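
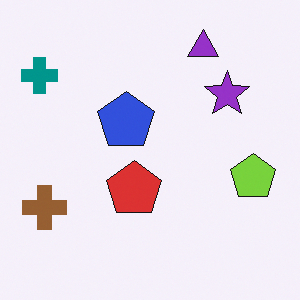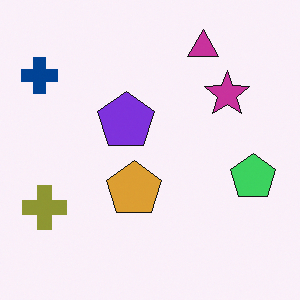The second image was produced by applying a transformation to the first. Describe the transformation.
Hue-shifted by a small amount.

Every shape's color has rotated by the same amount around the hue wheel — a uniform hue shift.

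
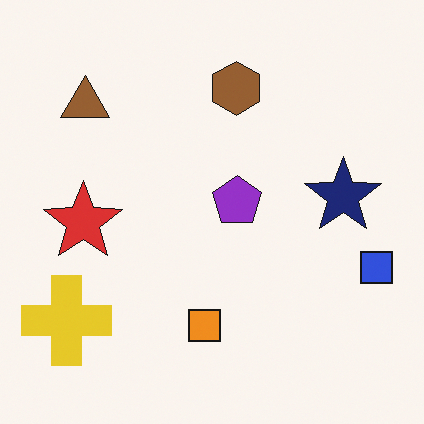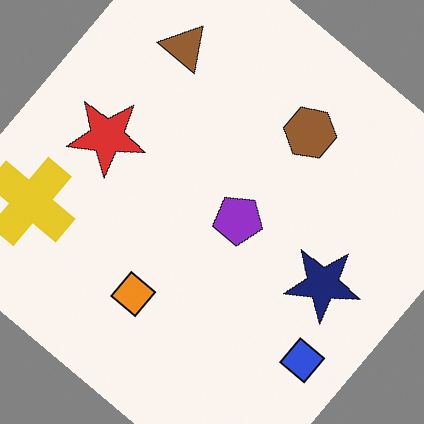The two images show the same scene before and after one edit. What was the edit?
It was rotated clockwise by a large amount — several tens of degrees.

Every shape is tilted by the same angle and the image corners show triangular fill wedges — a whole-image rotation by a non-right angle.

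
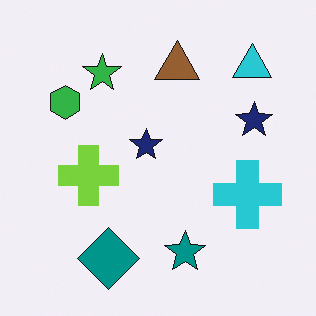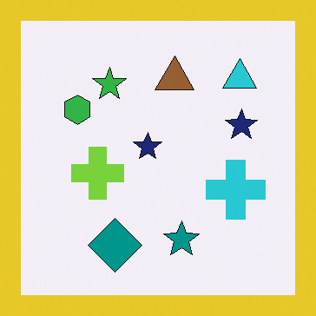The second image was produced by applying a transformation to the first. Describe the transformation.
The second image is the first framed with a yellow border.

A solid yellow frame runs around the edge of the second image, with the content slightly shrunk inside it.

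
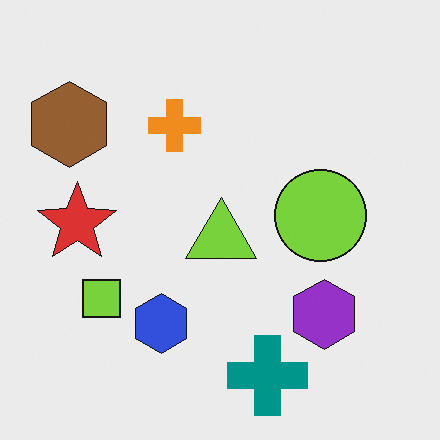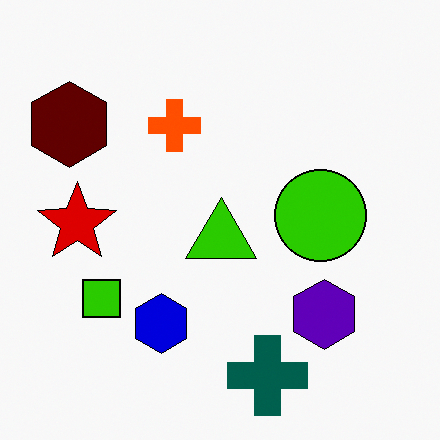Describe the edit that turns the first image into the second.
It was boosted in contrast.

Tones are pushed away from mid-grey across the whole image — a global contrast change.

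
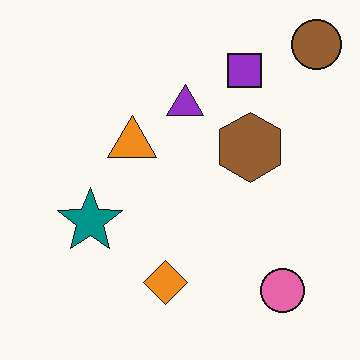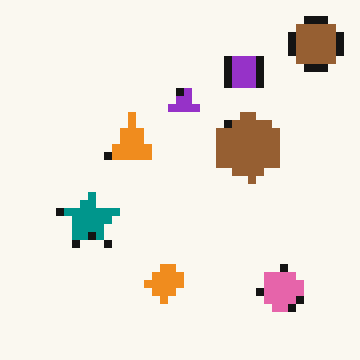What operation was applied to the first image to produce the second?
The transformation is: moderately pixelated.

Shapes are reduced to large square blocks; fine edges and outlines are lost — a downscale-then-upscale (mosaic) effect.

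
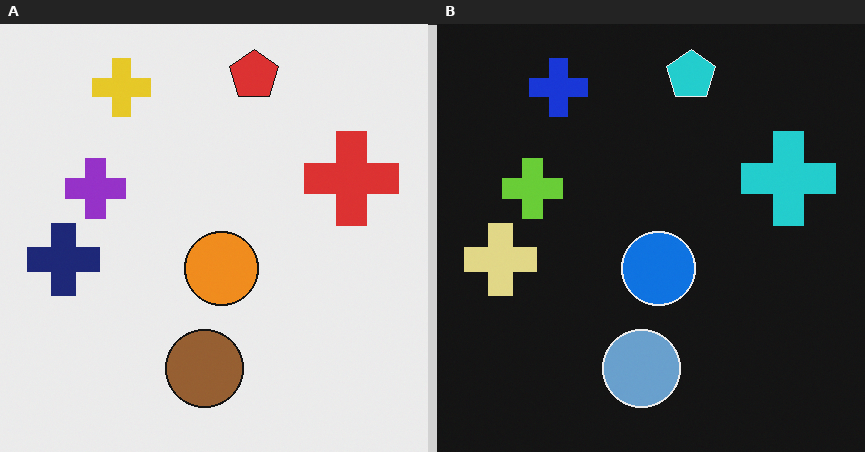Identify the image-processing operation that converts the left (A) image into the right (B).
The right (B) image is the left (A) color-inverted (negative).

The light background has become dark and every shape's color is its complement — a photographic negative.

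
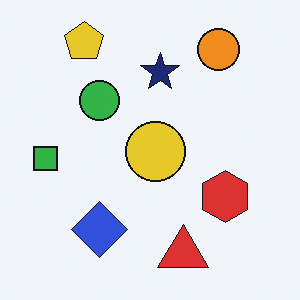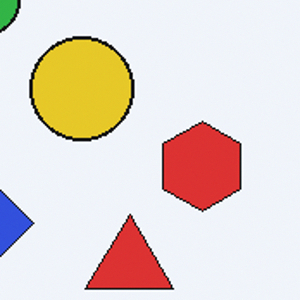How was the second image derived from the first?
The image was cropped tightly and scaled back up.

The visible shapes are larger and the field of view is narrower; shapes near the original edges may be partly or wholly outside the frame — a crop-and-rescale.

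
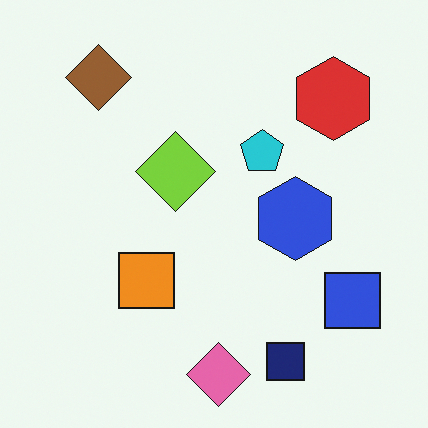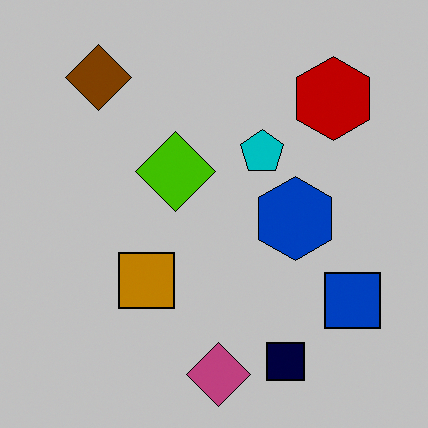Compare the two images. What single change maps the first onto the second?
The image was aggressively posterized.

Each flat color has snapped to a coarser quantized level — most visibly, the near-white background has dropped to a flat grey.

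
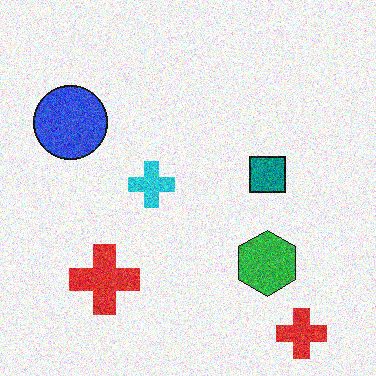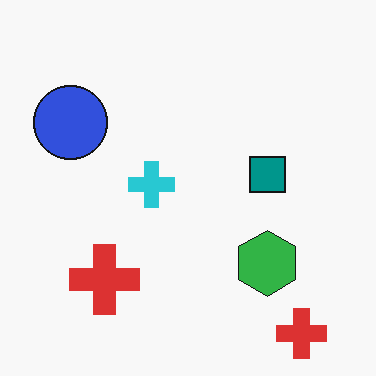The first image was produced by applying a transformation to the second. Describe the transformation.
The transformation is: degraded with heavy additive noise.

Random speckle covers the whole image, including the flat background.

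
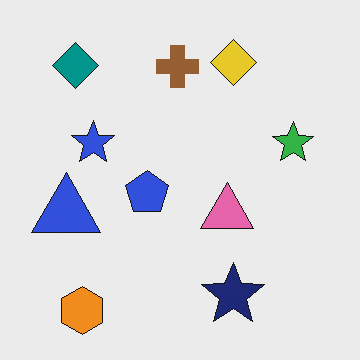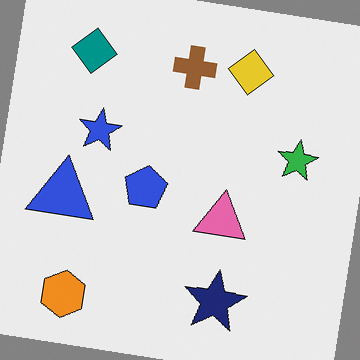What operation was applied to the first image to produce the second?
This is the original image rotated clockwise by a small amount.

Every shape is tilted by the same angle and the image corners show triangular fill wedges — a whole-image rotation by a non-right angle.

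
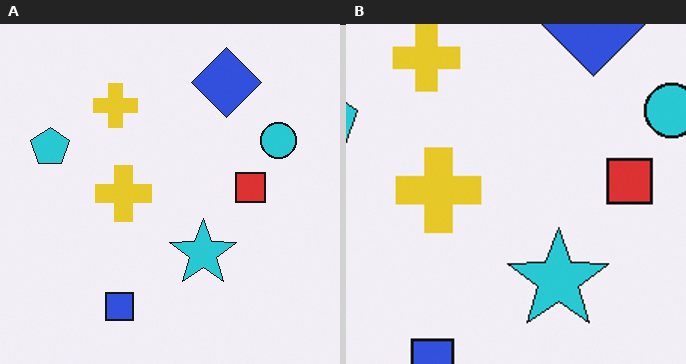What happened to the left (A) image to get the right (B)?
The transformation is: cropped slightly and scaled back up.

The visible shapes are larger and the field of view is narrower; shapes near the original edges may be partly or wholly outside the frame — a crop-and-rescale.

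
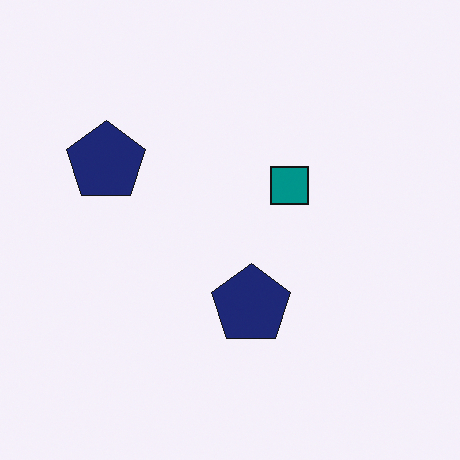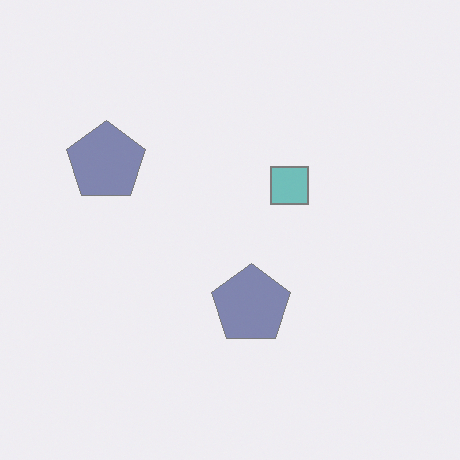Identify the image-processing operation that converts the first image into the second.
The transformation is: given much lower contrast.

Tones are pushed toward mid-grey across the whole image — a global contrast change.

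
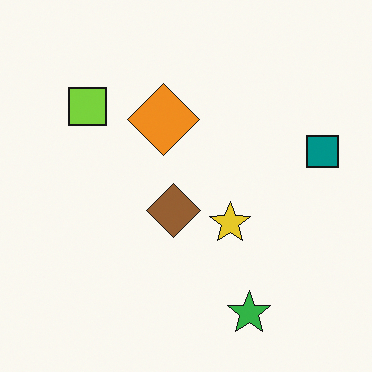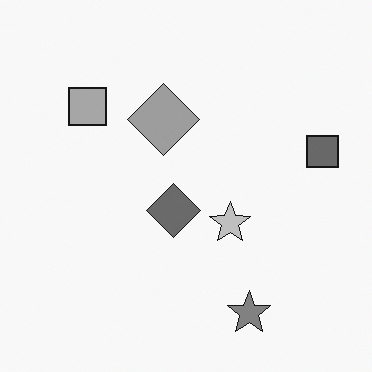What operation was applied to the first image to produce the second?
Converted to grayscale.

All color is removed — every shape is now a shade of grey.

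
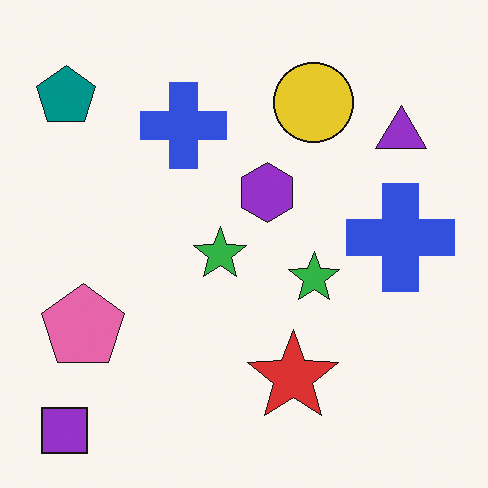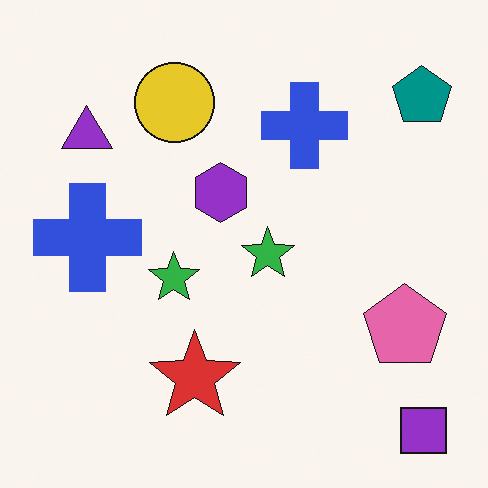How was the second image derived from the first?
The transformation is: flipped horizontally (left ↔ right).

The purple square is in the bottom-left of the first image and the bottom-right of the second — shapes on opposite sides of the vertical midline have swapped in a mirror flip.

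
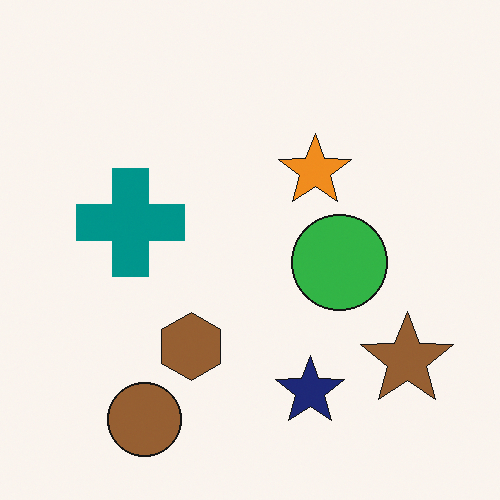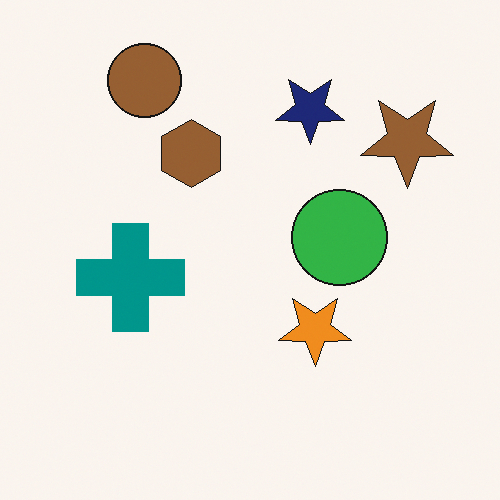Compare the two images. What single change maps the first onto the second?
The transformation is: flipped vertically (top ↔ bottom).

The brown circle is in the bottom-left of the first image and the top-left of the second — shapes on opposite sides of the horizontal midline have swapped in a mirror flip.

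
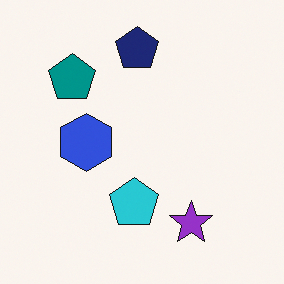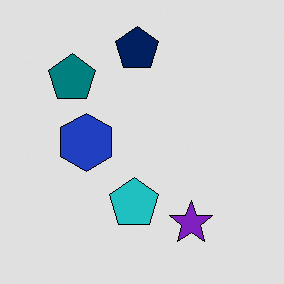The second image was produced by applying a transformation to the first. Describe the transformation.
The image was posterized to a reduced palette.

Each flat color has snapped to a coarser quantized level — most visibly, the near-white background has dropped to a flat grey.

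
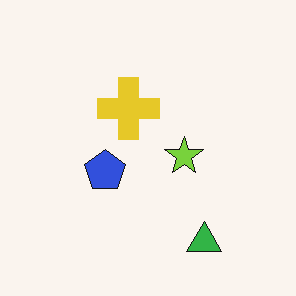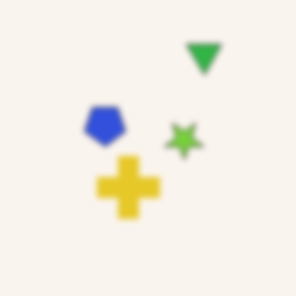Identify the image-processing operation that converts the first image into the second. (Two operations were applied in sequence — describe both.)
Moderately blurred, then flipped vertically (top ↔ bottom).

Shape edges and outlines are uniformly softened across the whole image. The green triangle is in the bottom-right of the first image and the top-right of the second — shapes on opposite sides of the horizontal midline have swapped in a mirror flip.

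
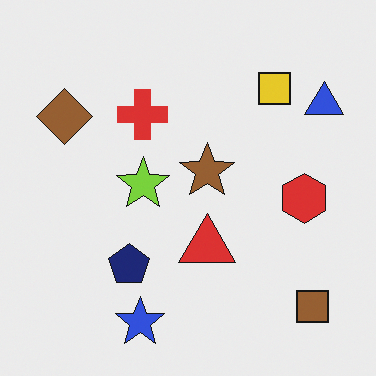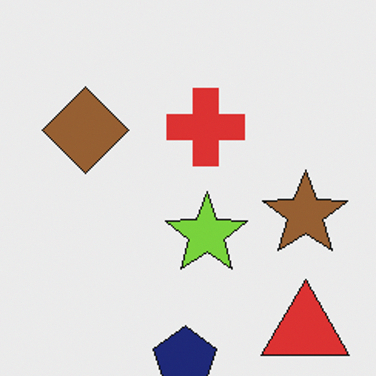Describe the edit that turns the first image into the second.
The image was cropped slightly and scaled back up.

The visible shapes are larger and the field of view is narrower; shapes near the original edges may be partly or wholly outside the frame — a crop-and-rescale.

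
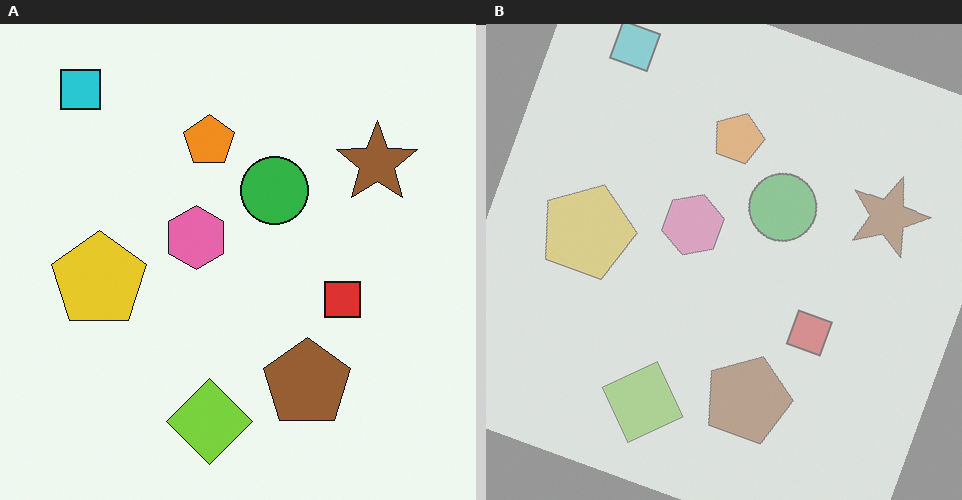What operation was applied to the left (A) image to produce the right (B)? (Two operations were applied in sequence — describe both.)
It was rotated clockwise by a clearly visible amount, then washed out (contrast reduced).

Every shape is tilted by the same angle and the image corners show triangular fill wedges — a whole-image rotation by a non-right angle. Tones are pushed toward mid-grey across the whole image — a global contrast change.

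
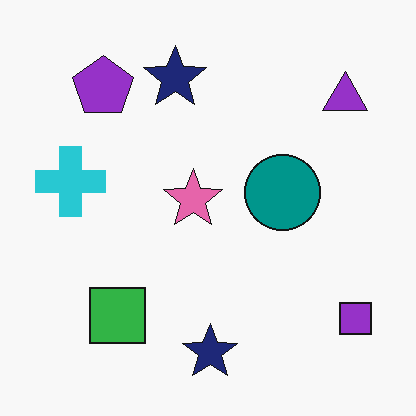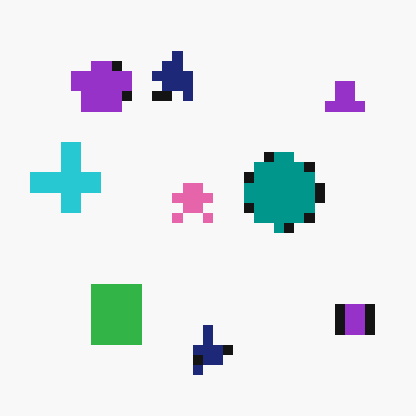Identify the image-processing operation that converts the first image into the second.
It was coarsely pixelated.

Shapes are reduced to large square blocks; fine edges and outlines are lost — a downscale-then-upscale (mosaic) effect.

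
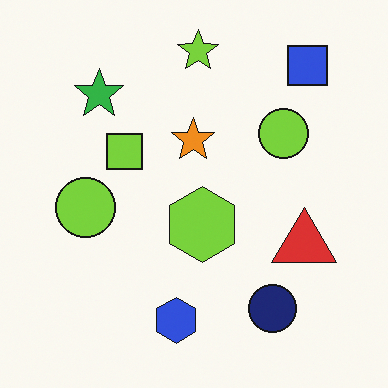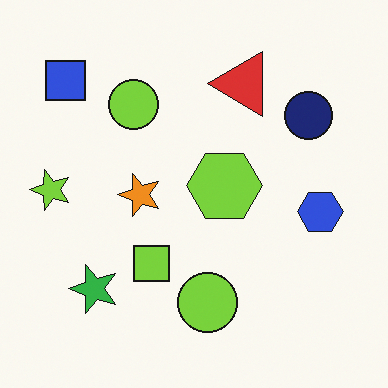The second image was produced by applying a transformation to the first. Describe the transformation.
Rotated 90° counter-clockwise.

The blue square sits in the top-right of the first image and the top-left of the second — consistent with a whole-image 90° counter-clockwise rotation.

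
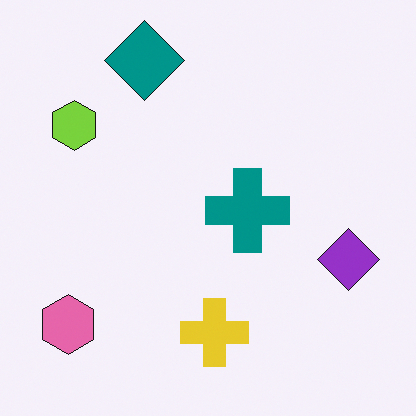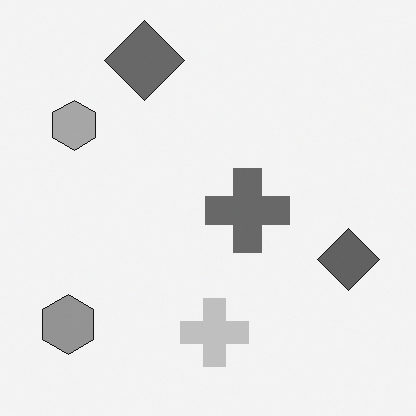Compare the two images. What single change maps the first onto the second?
The image was converted to grayscale.

All color is removed — every shape is now a shade of grey.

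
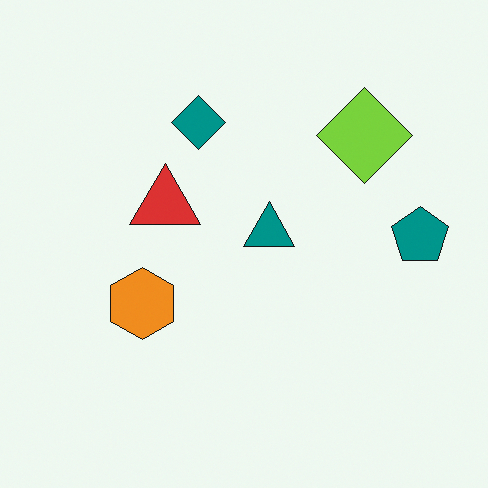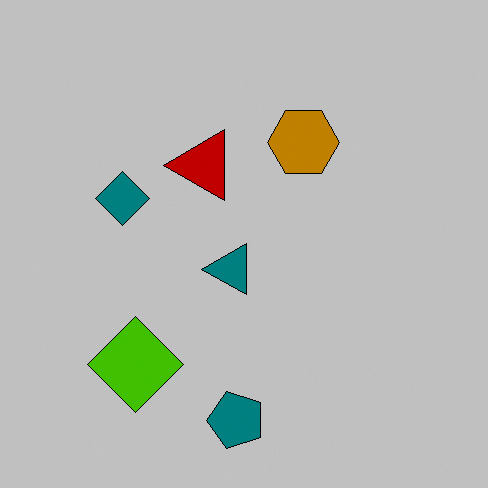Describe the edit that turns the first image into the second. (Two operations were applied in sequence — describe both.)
The image was heavily posterized to just a handful of flat colors, then transposed (reflected across the top-left ↔ bottom-right diagonal).

Each flat color has snapped to a coarser quantized level — most visibly, the near-white background has dropped to a flat grey. Shapes have swapped their row and column positions — what was in the top-right is now in the bottom-left — a diagonal reflection.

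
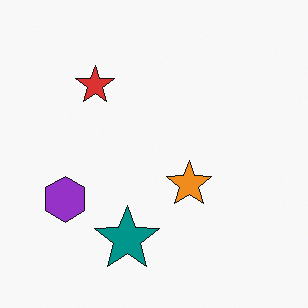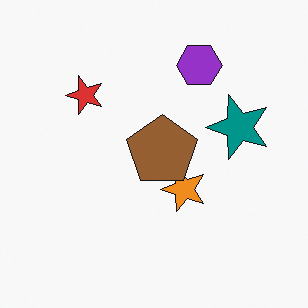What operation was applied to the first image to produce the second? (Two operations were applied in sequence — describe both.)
The image was transposed (reflected across the top-left ↔ bottom-right diagonal), then overlaid with an additional brown pentagon.

Shapes have swapped their row and column positions — what was in the top-right is now in the bottom-left — a diagonal reflection. A brown pentagon appears in the second image that is absent from the first.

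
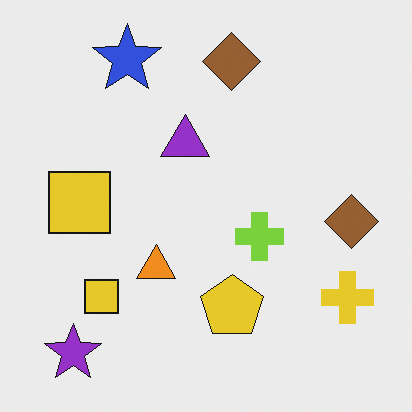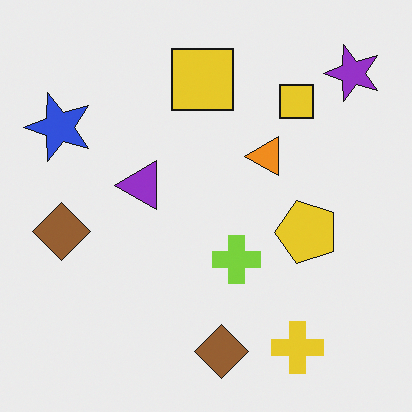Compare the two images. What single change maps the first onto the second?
The second image is the first transposed (reflected across the top-left ↔ bottom-right diagonal).

Shapes have swapped their row and column positions — what was in the top-right is now in the bottom-left — a diagonal reflection.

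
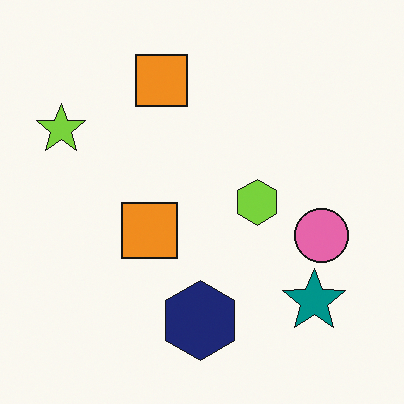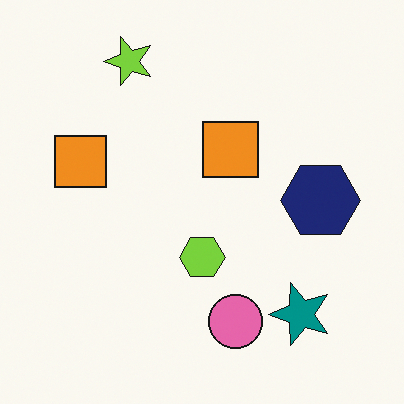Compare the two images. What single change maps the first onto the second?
The second image is the first transposed (reflected across the top-left ↔ bottom-right diagonal).

Shapes have swapped their row and column positions — what was in the top-right is now in the bottom-left — a diagonal reflection.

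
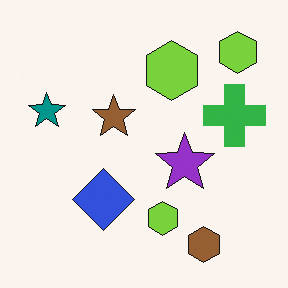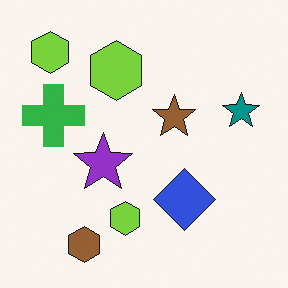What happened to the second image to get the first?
Flipped horizontally (left ↔ right).

The teal star is in the right of the second image and the left of the first — shapes on opposite sides of the vertical midline have swapped in a mirror flip.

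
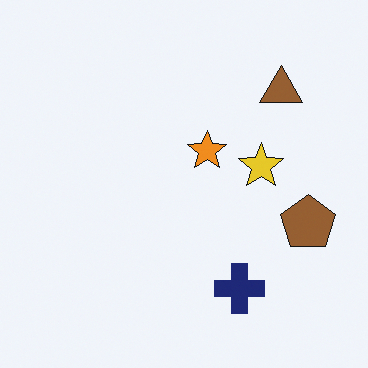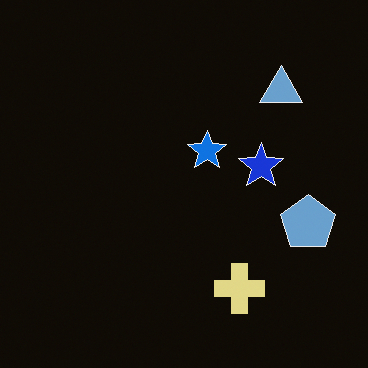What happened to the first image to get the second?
The image was color-inverted (negative).

The light background has become dark and every shape's color is its complement — a photographic negative.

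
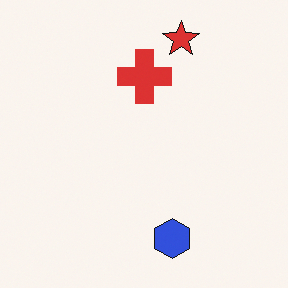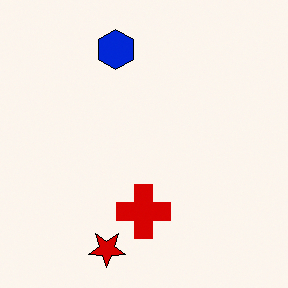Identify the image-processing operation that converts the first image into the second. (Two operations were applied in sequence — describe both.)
It was given slightly increased contrast, then rotated 180°.

Tones are pushed away from mid-grey across the whole image — a global contrast change. The red star sits in the top of the first image and the bottom of the second — consistent with a whole-image 180° rotation.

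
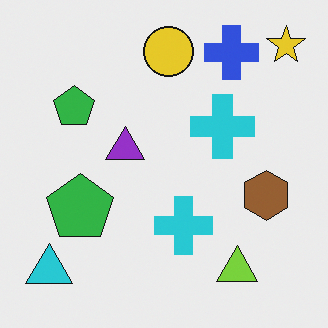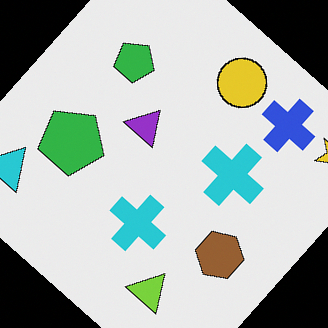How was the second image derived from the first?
The transformation is: rotated clockwise by a large amount — several tens of degrees.

Every shape is tilted by the same angle and the image corners show triangular fill wedges — a whole-image rotation by a non-right angle.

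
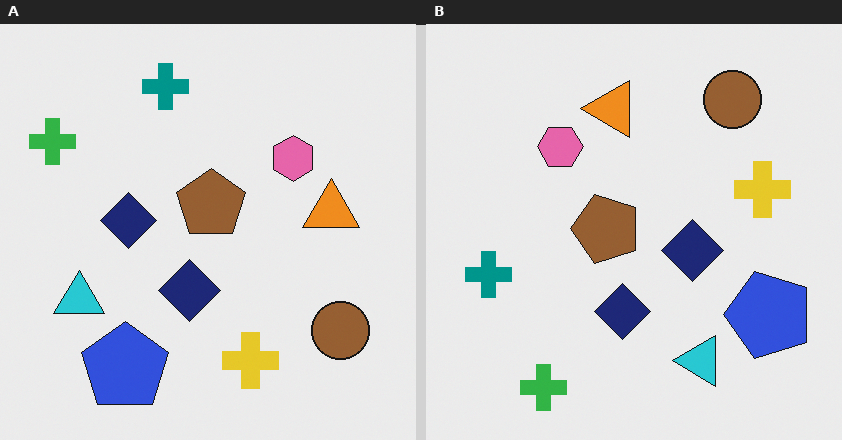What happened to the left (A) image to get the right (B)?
The transformation is: rotated 90° counter-clockwise.

The green cross sits in the top-left of the left (A) image and the bottom-left of the right (B) — consistent with a whole-image 90° counter-clockwise rotation.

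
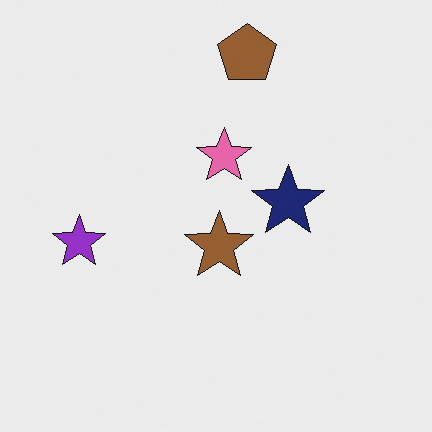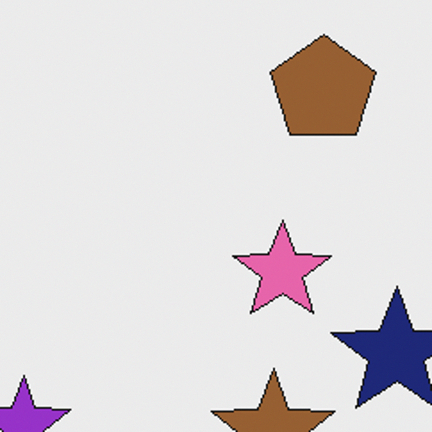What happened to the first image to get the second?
This is the original image cropped to a noticeably smaller region and rescaled.

The visible shapes are larger and the field of view is narrower; shapes near the original edges may be partly or wholly outside the frame — a crop-and-rescale.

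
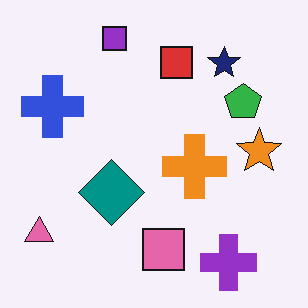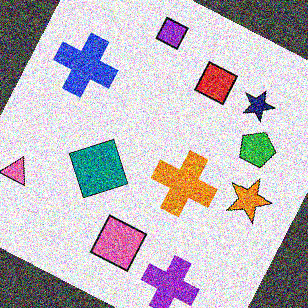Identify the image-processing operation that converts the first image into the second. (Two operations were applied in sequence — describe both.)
It was rotated clockwise by a moderate amount, then degraded with a thick layer of grain.

Every shape is tilted by the same angle and the image corners show triangular fill wedges — a whole-image rotation by a non-right angle. Random speckle covers the whole image, including the flat background.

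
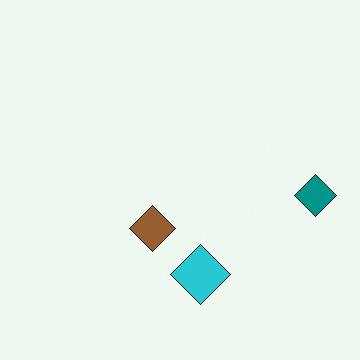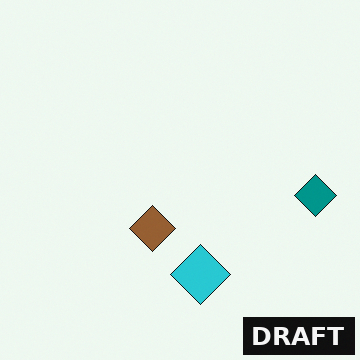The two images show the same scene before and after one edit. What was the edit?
The image was watermarked with the text "DRAFT" in the lower-right corner.

A dark label reading "DRAFT" appears in the lower-right corner.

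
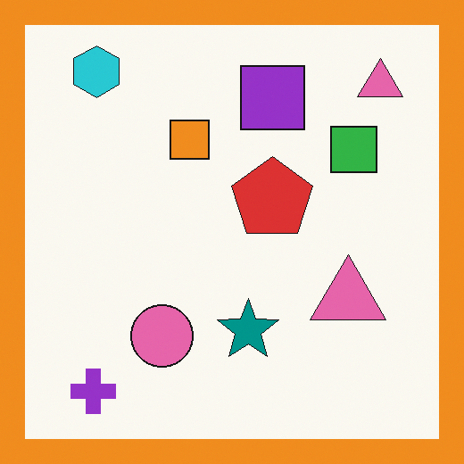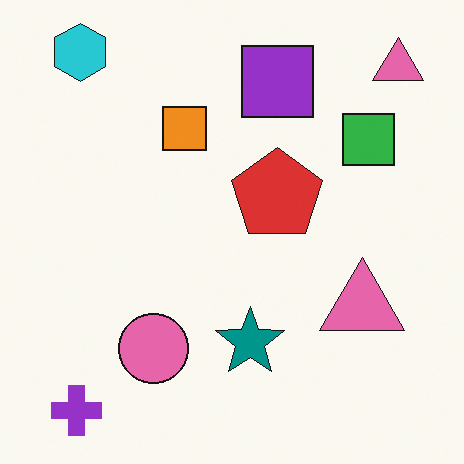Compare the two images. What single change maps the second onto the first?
This is the original image framed with a orange border.

A solid orange frame runs around the edge of the first image, with the content slightly shrunk inside it.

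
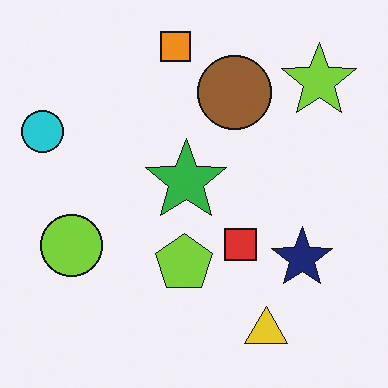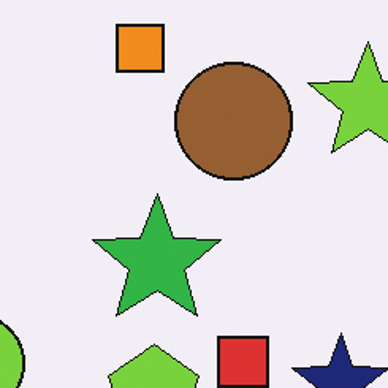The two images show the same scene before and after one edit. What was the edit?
Cropped to a modestly smaller region and rescaled.

The visible shapes are larger and the field of view is narrower; shapes near the original edges may be partly or wholly outside the frame — a crop-and-rescale.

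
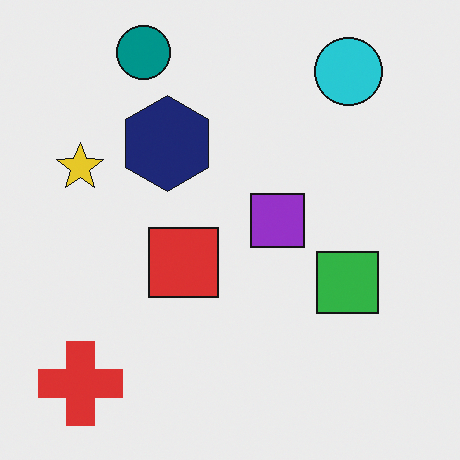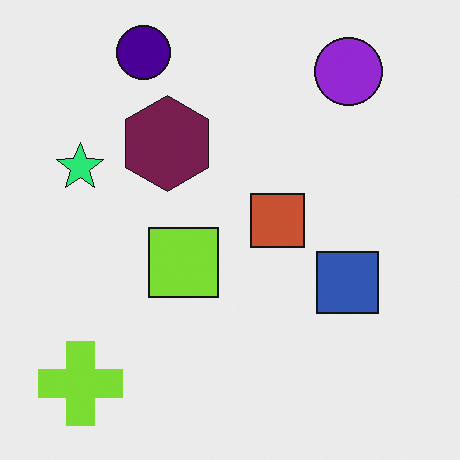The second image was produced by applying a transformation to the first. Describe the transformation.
This is the original image hue-shifted noticeably.

Every shape's color has rotated by the same amount around the hue wheel — a uniform hue shift.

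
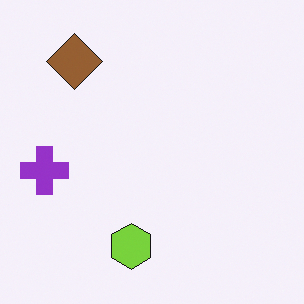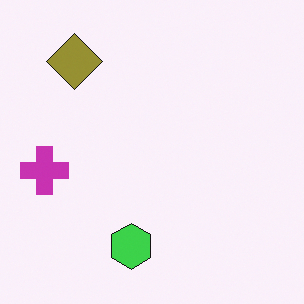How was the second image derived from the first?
The transformation is: hue-shifted by a small amount.

Every shape's color has rotated by the same amount around the hue wheel — a uniform hue shift.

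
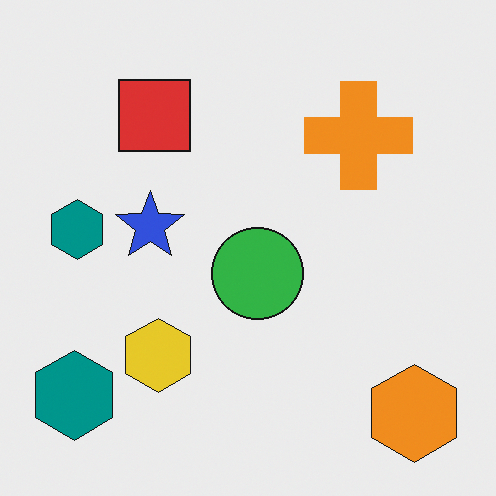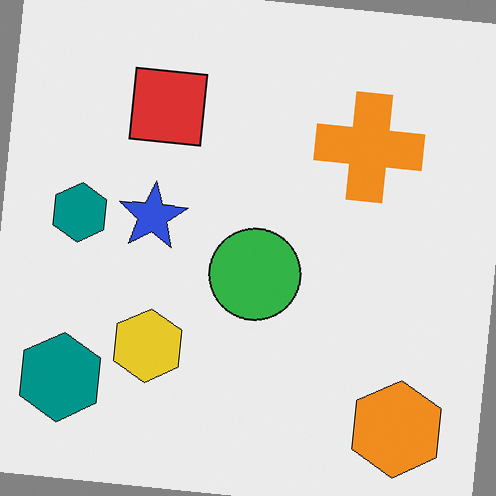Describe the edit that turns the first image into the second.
The second image is the first rotated clockwise by a few degrees.

Every shape is tilted by the same angle and the image corners show triangular fill wedges — a whole-image rotation by a non-right angle.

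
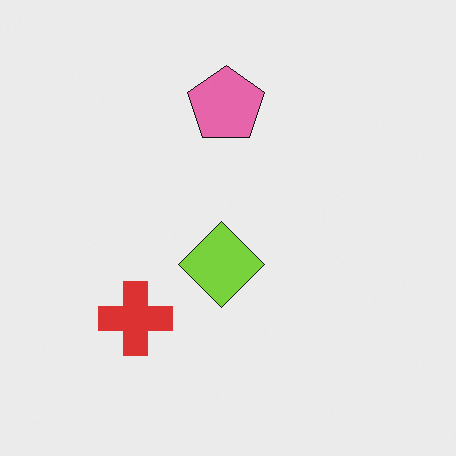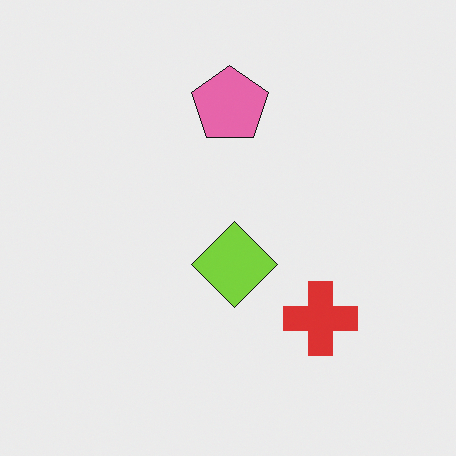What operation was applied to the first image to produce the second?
The second image is the first flipped horizontally (left ↔ right).

The red cross is in the bottom-left of the first image and the bottom-right of the second — shapes on opposite sides of the vertical midline have swapped in a mirror flip.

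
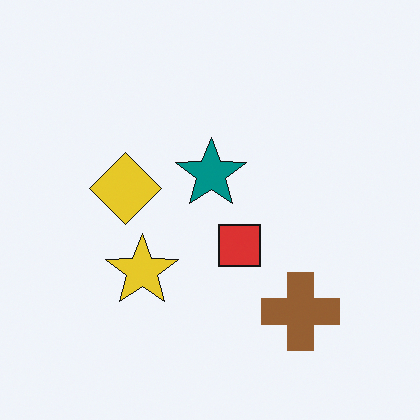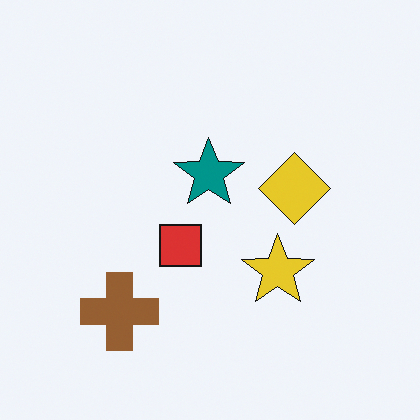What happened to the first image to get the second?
Flipped horizontally (left ↔ right).

The brown cross is in the bottom-right of the first image and the bottom-left of the second — shapes on opposite sides of the vertical midline have swapped in a mirror flip.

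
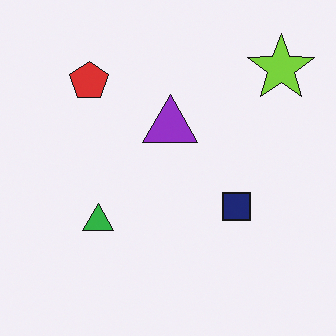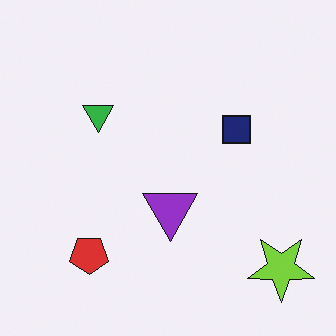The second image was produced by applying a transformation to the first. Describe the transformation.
The second image is the first flipped vertically (top ↔ bottom).

The lime star is in the top-right of the first image and the bottom-right of the second — shapes on opposite sides of the horizontal midline have swapped in a mirror flip.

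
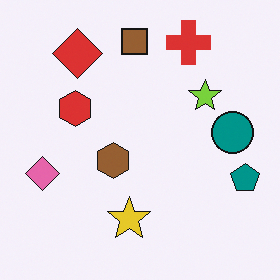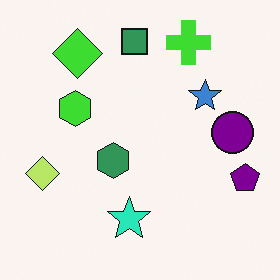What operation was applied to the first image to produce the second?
The second image is the first hue-shifted noticeably.

Every shape's color has rotated by the same amount around the hue wheel — a uniform hue shift.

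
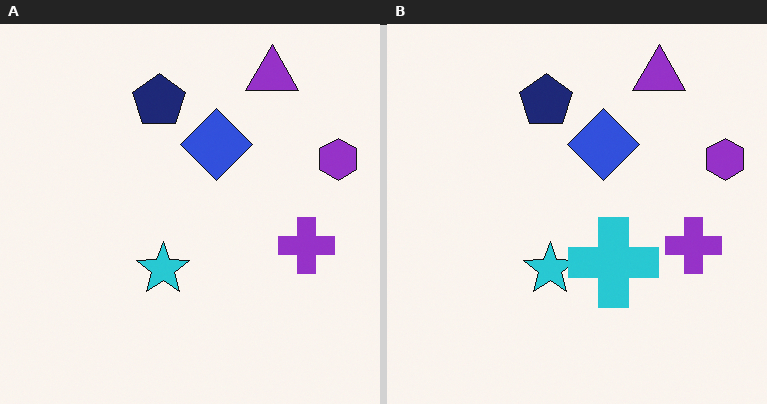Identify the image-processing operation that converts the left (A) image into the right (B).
It was overlaid with an additional cyan cross.

A cyan cross appears in the right (B) image that is absent from the left (A).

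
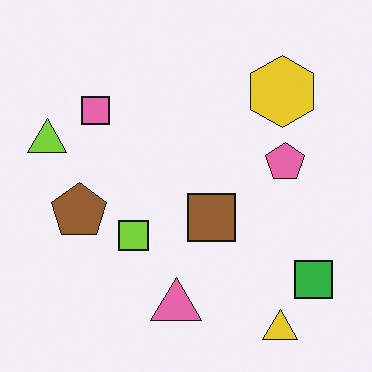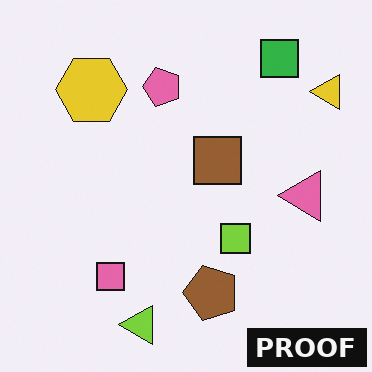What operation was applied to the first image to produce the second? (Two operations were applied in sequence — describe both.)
Rotated 90° counter-clockwise, then watermarked with the text "PROOF" in the lower-right corner.

The yellow triangle sits in the bottom-right of the first image and the top-right of the second — consistent with a whole-image 90° counter-clockwise rotation. A dark label reading "PROOF" appears in the lower-right corner.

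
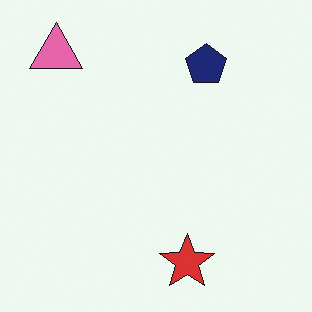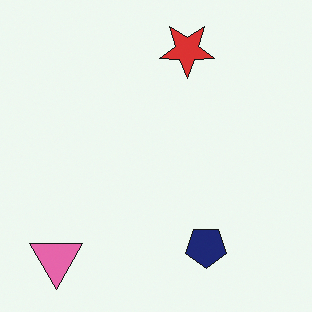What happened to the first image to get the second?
Flipped vertically (top ↔ bottom).

The red star is in the bottom of the first image and the top of the second — shapes on opposite sides of the horizontal midline have swapped in a mirror flip.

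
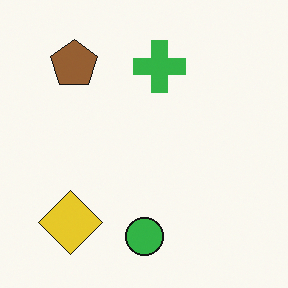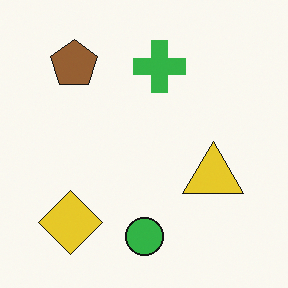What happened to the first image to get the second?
This is the original image overlaid with an additional yellow triangle.

A yellow triangle appears in the second image that is absent from the first.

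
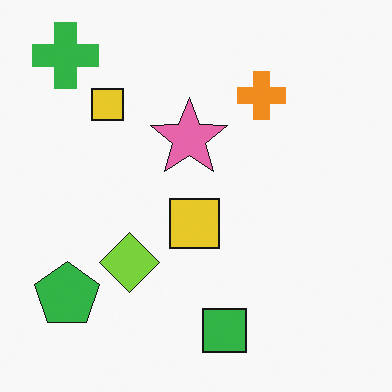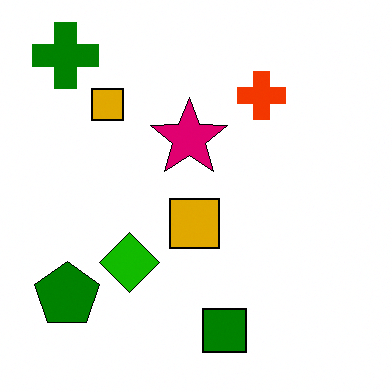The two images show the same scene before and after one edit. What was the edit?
The transformation is: boosted in contrast.

Tones are pushed away from mid-grey across the whole image — a global contrast change.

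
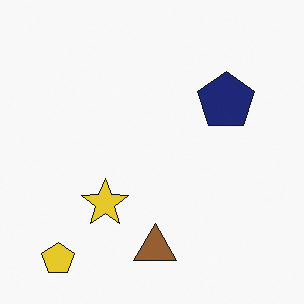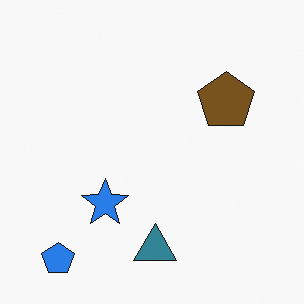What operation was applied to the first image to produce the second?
The transformation is: hue-shifted by a large amount.

Every shape's color has rotated by the same amount around the hue wheel — a uniform hue shift.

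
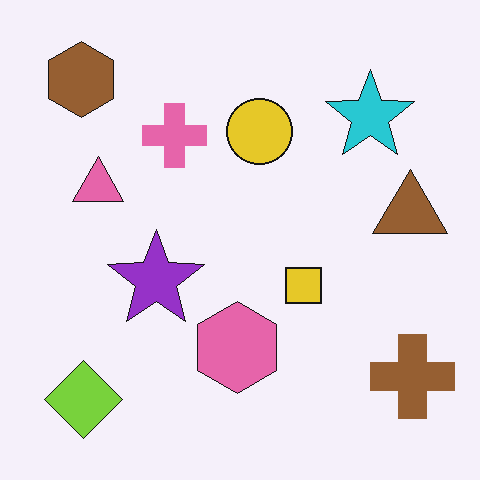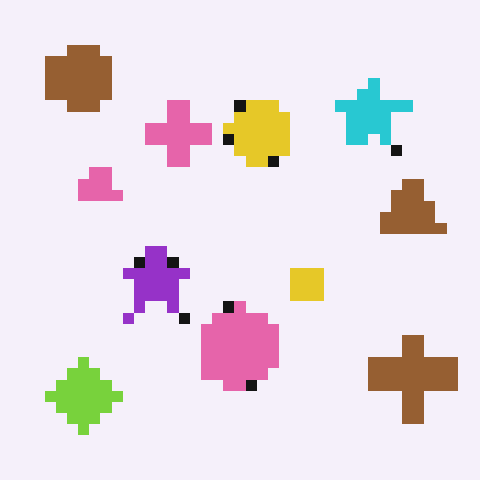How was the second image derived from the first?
The transformation is: coarsely pixelated.

Shapes are reduced to large square blocks; fine edges and outlines are lost — a downscale-then-upscale (mosaic) effect.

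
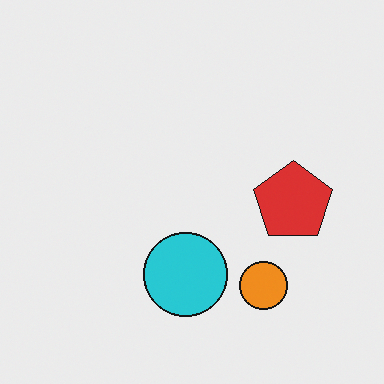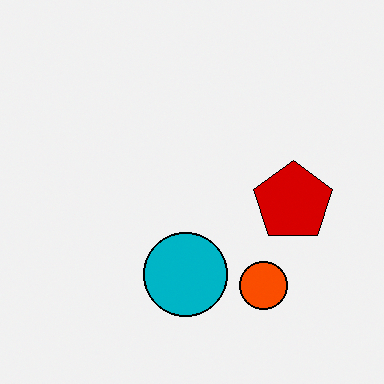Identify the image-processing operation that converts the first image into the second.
This is the original image given much higher contrast.

Tones are pushed away from mid-grey across the whole image — a global contrast change.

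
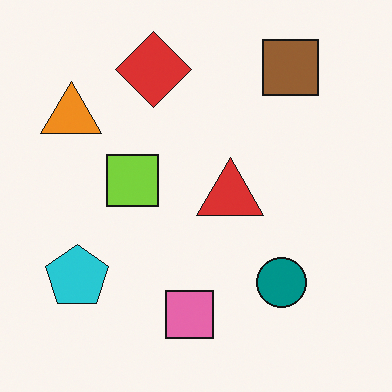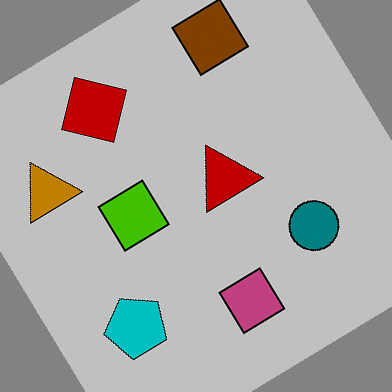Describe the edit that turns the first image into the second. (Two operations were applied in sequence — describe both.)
This is the original image heavily posterized to just a handful of flat colors, then rotated counter-clockwise by a large amount — several tens of degrees.

Each flat color has snapped to a coarser quantized level — most visibly, the near-white background has dropped to a flat grey. Every shape is tilted by the same angle and the image corners show triangular fill wedges — a whole-image rotation by a non-right angle.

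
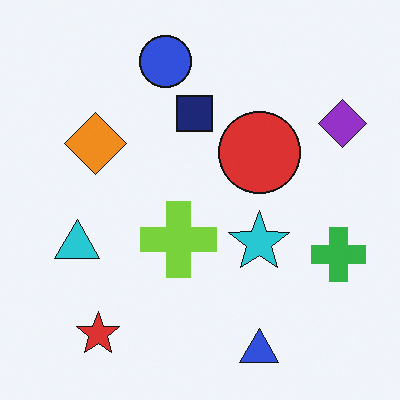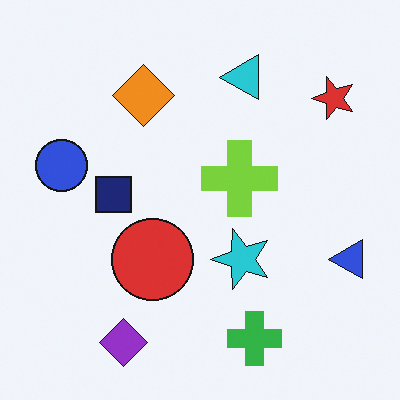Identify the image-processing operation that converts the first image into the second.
The image was transposed (reflected across the top-left ↔ bottom-right diagonal).

Shapes have swapped their row and column positions — what was in the top-right is now in the bottom-left — a diagonal reflection.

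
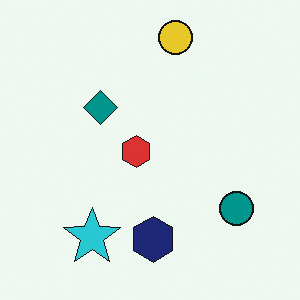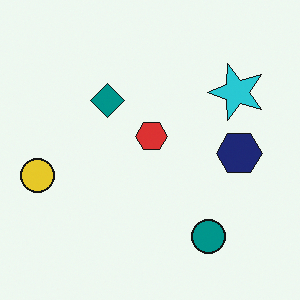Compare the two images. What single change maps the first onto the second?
This is the original image transposed (reflected across the top-left ↔ bottom-right diagonal).

Shapes have swapped their row and column positions — what was in the top-right is now in the bottom-left — a diagonal reflection.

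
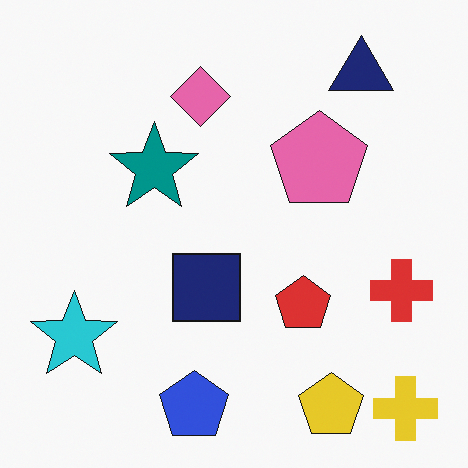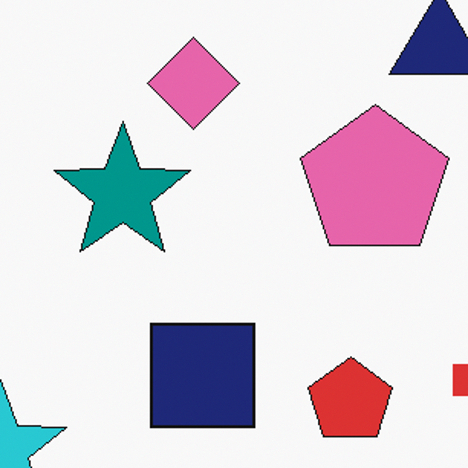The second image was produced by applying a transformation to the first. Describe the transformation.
The image was cropped slightly and scaled back up.

The visible shapes are larger and the field of view is narrower; shapes near the original edges may be partly or wholly outside the frame — a crop-and-rescale.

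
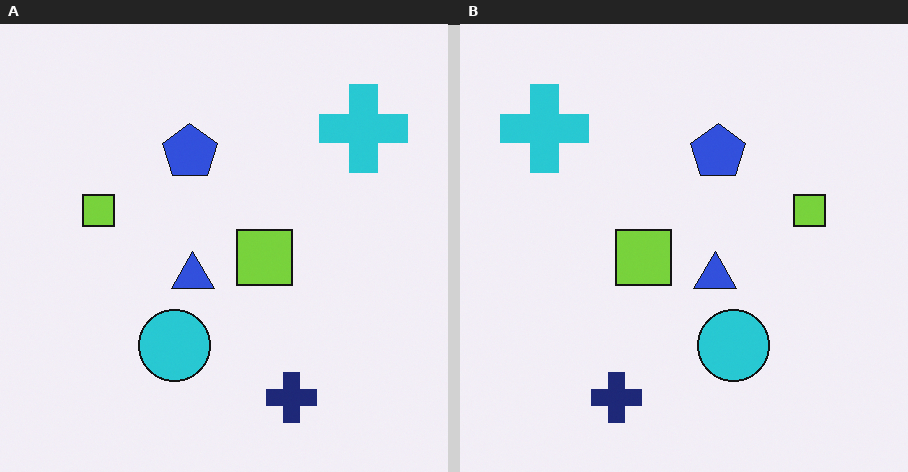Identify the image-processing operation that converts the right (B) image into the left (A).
The left (A) image is the right (B) flipped horizontally (left ↔ right).

The cyan cross is in the top-left of the right (B) image and the top-right of the left (A) — shapes on opposite sides of the vertical midline have swapped in a mirror flip.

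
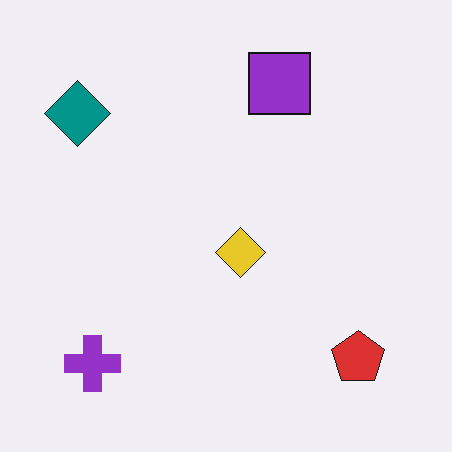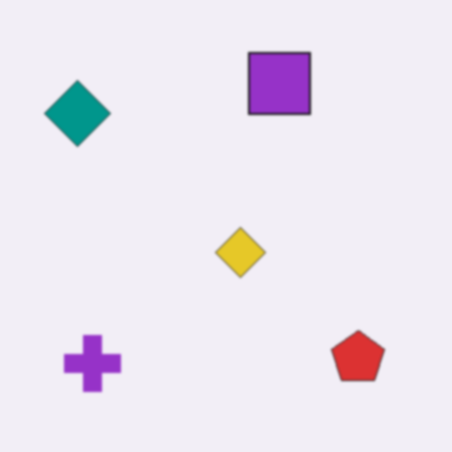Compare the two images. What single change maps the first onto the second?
Lightly blurred.

Shape edges and outlines are uniformly softened across the whole image.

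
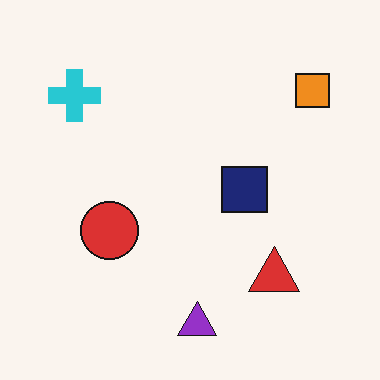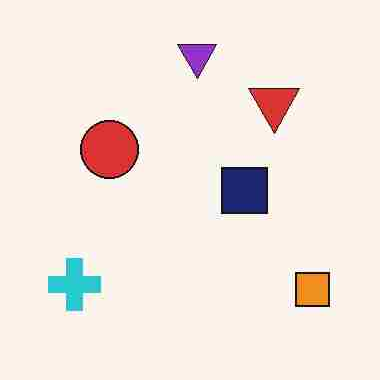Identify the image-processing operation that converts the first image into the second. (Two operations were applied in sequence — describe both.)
It was degraded with heavy JPEG compression, then flipped vertically (top ↔ bottom).

Blocky 8×8 compression artifacts appear around shape edges and the flat background shows ringing — characteristic JPEG degradation. The purple triangle is in the bottom of the first image and the top of the second — shapes on opposite sides of the horizontal midline have swapped in a mirror flip.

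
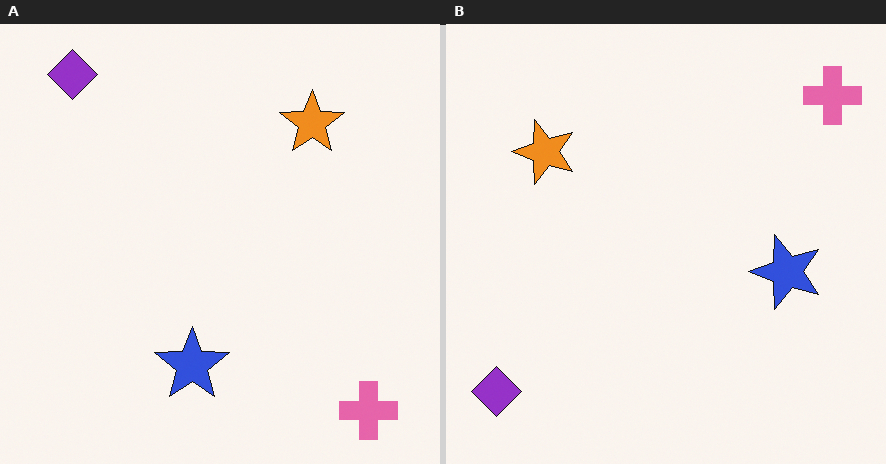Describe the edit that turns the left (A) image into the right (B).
The right (B) image is the left (A) rotated 90° counter-clockwise.

The purple diamond sits in the top-left of the left (A) image and the bottom-left of the right (B) — consistent with a whole-image 90° counter-clockwise rotation.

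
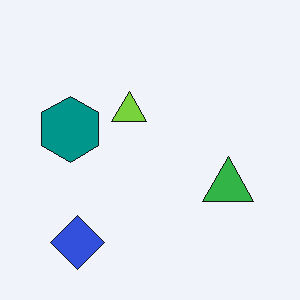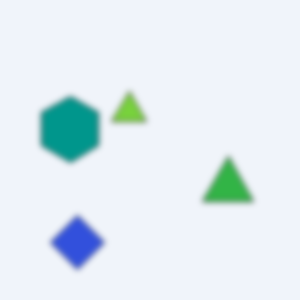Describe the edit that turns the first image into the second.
This is the original image moderately blurred.

Shape edges and outlines are uniformly softened across the whole image.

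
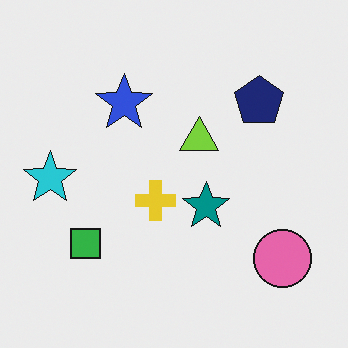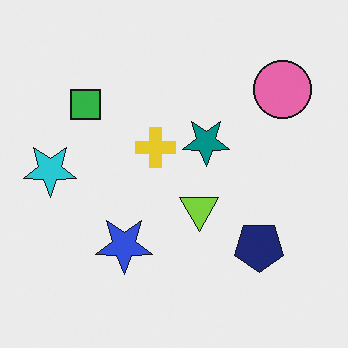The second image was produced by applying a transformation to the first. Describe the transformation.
This is the original image flipped vertically (top ↔ bottom).

The pink circle is in the bottom-right of the first image and the top-right of the second — shapes on opposite sides of the horizontal midline have swapped in a mirror flip.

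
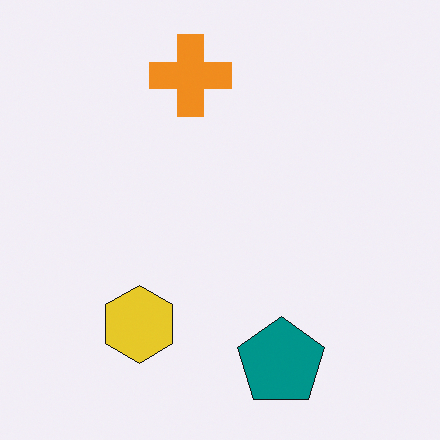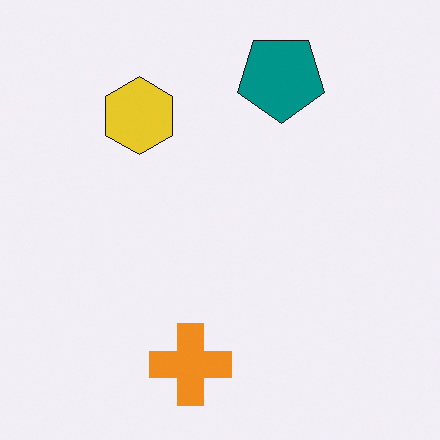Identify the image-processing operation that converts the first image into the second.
The second image is the first flipped vertically (top ↔ bottom).

The orange cross is in the top of the first image and the bottom of the second — shapes on opposite sides of the horizontal midline have swapped in a mirror flip.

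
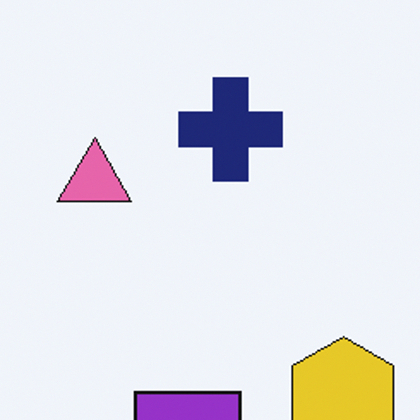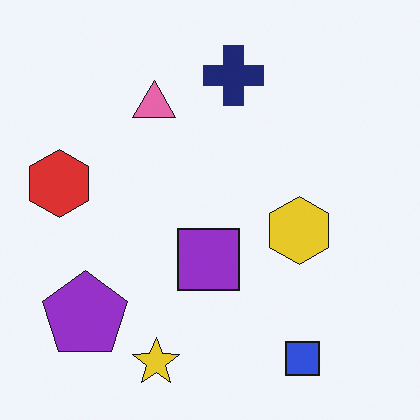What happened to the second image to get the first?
The transformation is: cropped to a noticeably smaller region and rescaled.

The visible shapes are larger and the field of view is narrower; shapes near the original edges may be partly or wholly outside the frame — a crop-and-rescale.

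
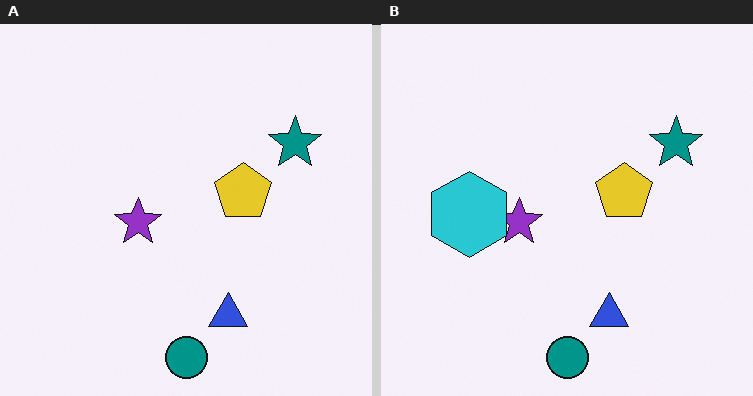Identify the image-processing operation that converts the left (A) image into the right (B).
Overlaid with an additional cyan hexagon.

A cyan hexagon appears in the right (B) image that is absent from the left (A).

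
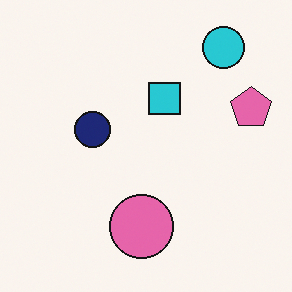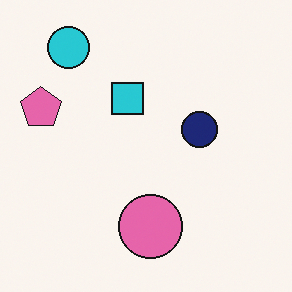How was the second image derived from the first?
It was flipped horizontally (left ↔ right).

The pink pentagon is in the right of the first image and the left of the second — shapes on opposite sides of the vertical midline have swapped in a mirror flip.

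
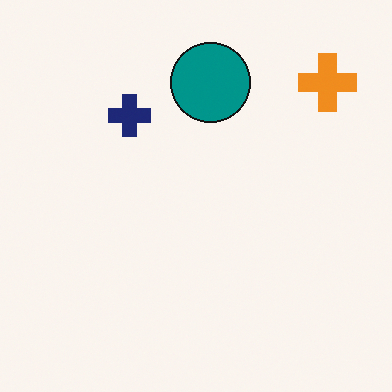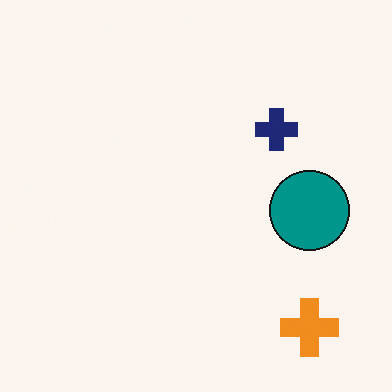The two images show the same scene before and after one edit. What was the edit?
The image was rotated 90° clockwise.

The orange cross sits in the top-right of the first image and the bottom-right of the second — consistent with a whole-image 90° clockwise rotation.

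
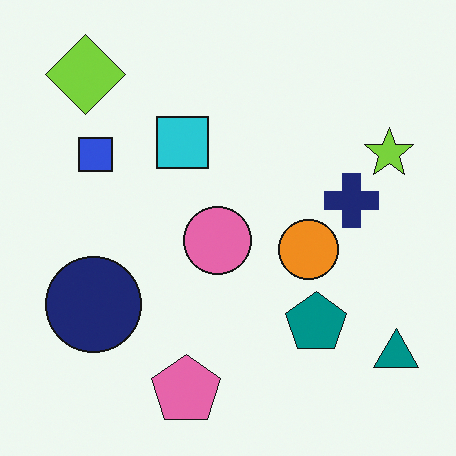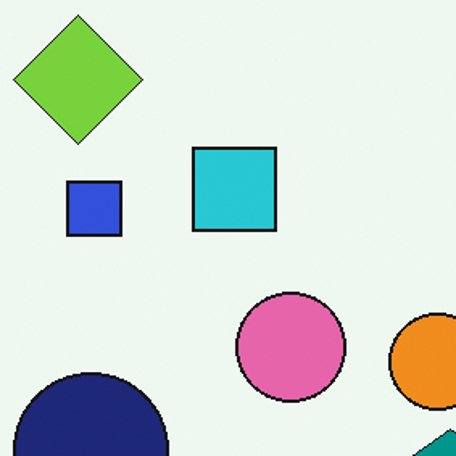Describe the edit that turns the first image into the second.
The second image is the first cropped slightly and scaled back up.

The visible shapes are larger and the field of view is narrower; shapes near the original edges may be partly or wholly outside the frame — a crop-and-rescale.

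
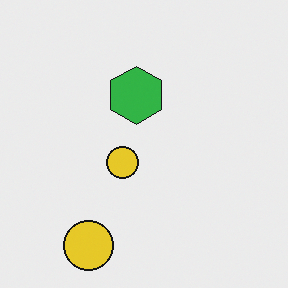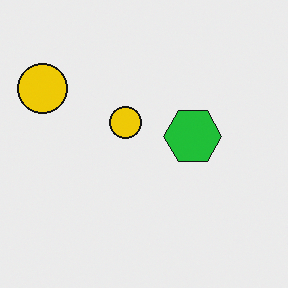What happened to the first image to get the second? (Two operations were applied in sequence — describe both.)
The image was rotated 90° clockwise, then slightly oversaturated.

The green hexagon sits in the top of the first image and the center of the second — consistent with a whole-image 90° clockwise rotation. All colors are more vivid — a global saturation change.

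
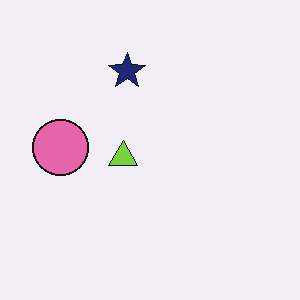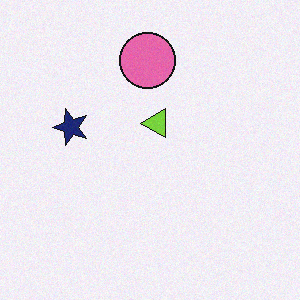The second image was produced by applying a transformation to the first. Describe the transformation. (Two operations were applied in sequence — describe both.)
The image was degraded with a light layer of grain, then transposed (reflected across the top-left ↔ bottom-right diagonal).

Random speckle covers the whole image, including the flat background. Shapes have swapped their row and column positions — what was in the top-right is now in the bottom-left — a diagonal reflection.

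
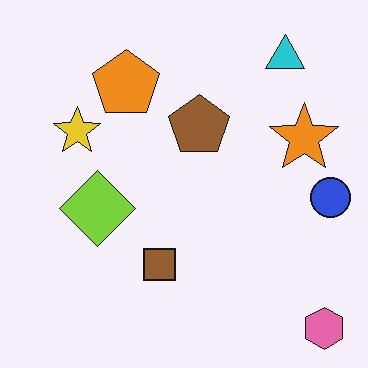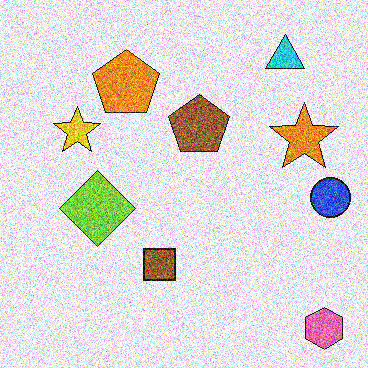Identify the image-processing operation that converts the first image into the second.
The transformation is: degraded with a thick layer of grain.

Random speckle covers the whole image, including the flat background.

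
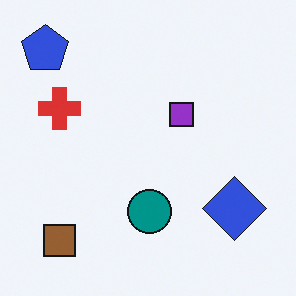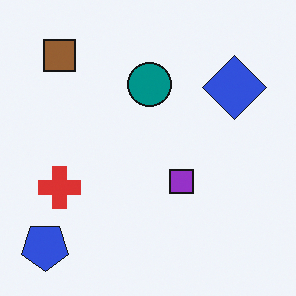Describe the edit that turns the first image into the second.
The image was flipped vertically (top ↔ bottom).

The blue pentagon is in the top-left of the first image and the bottom-left of the second — shapes on opposite sides of the horizontal midline have swapped in a mirror flip.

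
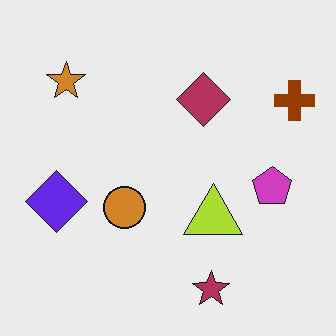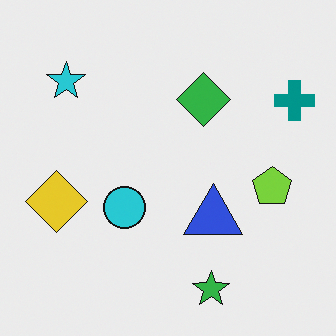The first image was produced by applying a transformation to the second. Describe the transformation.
This is the original image hue-shifted through roughly half the color wheel.

Every shape's color has rotated by the same amount around the hue wheel — a uniform hue shift.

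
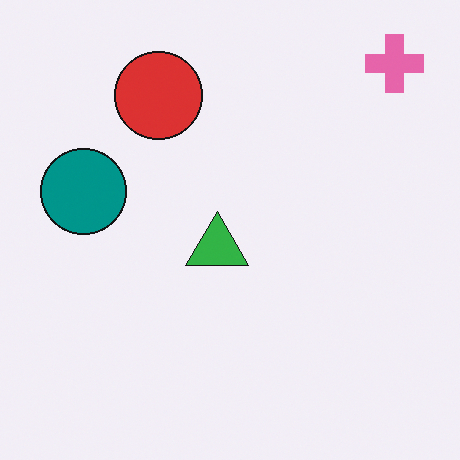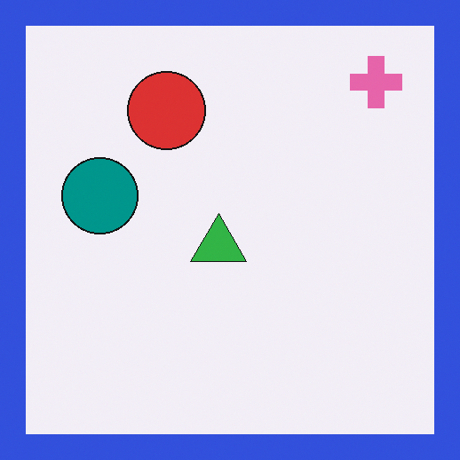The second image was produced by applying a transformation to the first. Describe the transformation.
This is the original image framed with a blue border.

A solid blue frame runs around the edge of the second image, with the content slightly shrunk inside it.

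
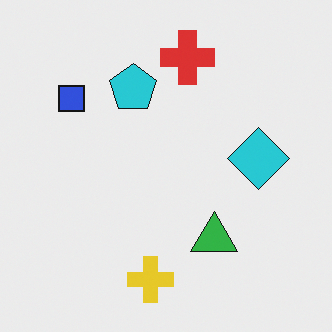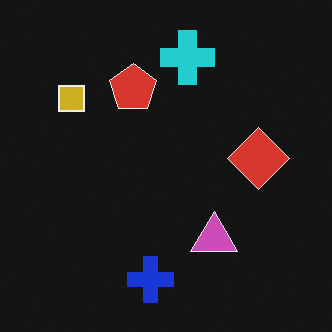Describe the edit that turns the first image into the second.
Color-inverted (negative).

The light background has become dark and every shape's color is its complement — a photographic negative.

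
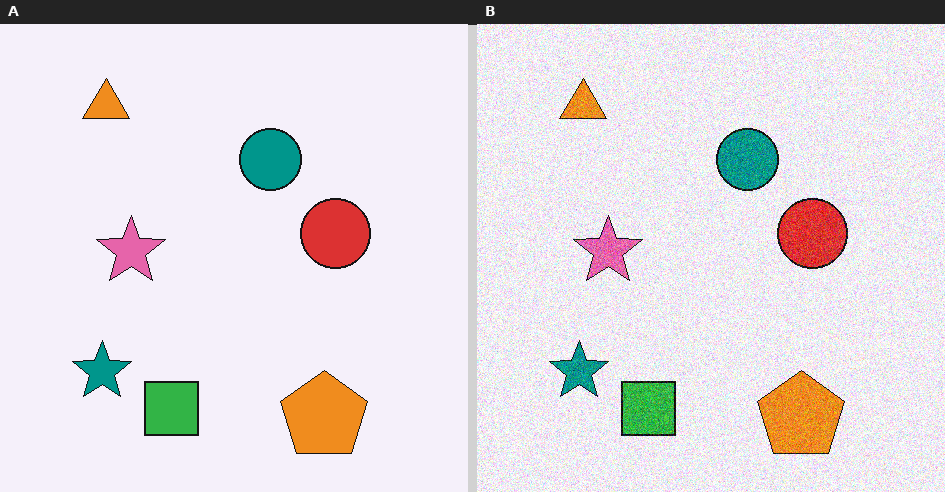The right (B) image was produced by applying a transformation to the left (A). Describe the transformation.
It was degraded with moderate additive noise.

Random speckle covers the whole image, including the flat background.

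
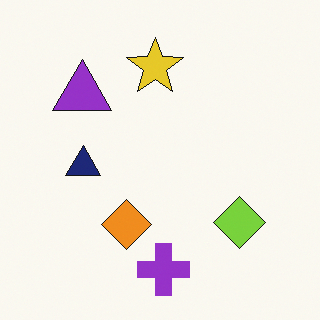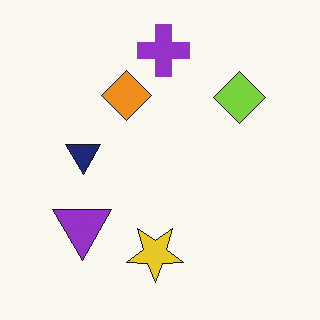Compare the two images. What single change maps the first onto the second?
It was flipped vertically (top ↔ bottom).

The purple cross is in the bottom of the first image and the top of the second — shapes on opposite sides of the horizontal midline have swapped in a mirror flip.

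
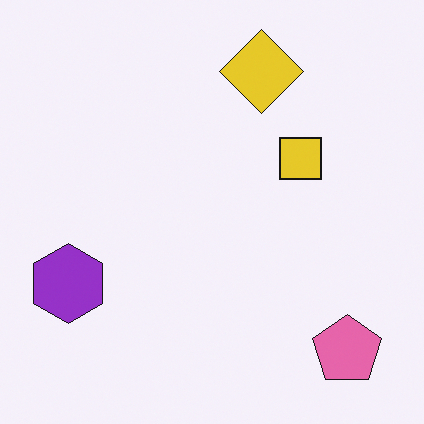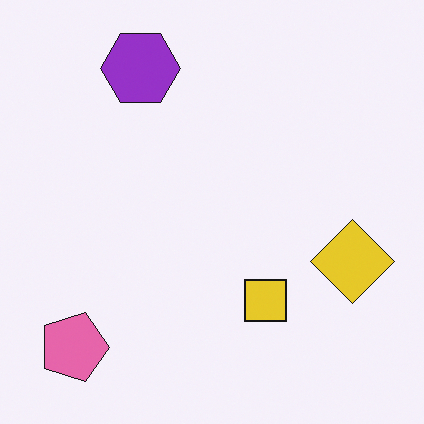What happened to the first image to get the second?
The image was rotated 90° clockwise.

The pink pentagon sits in the bottom-right of the first image and the bottom-left of the second — consistent with a whole-image 90° clockwise rotation.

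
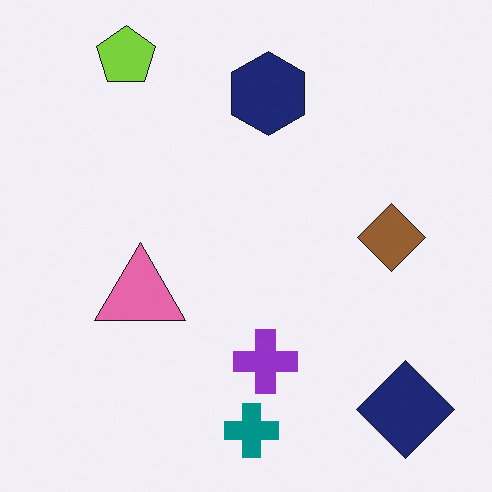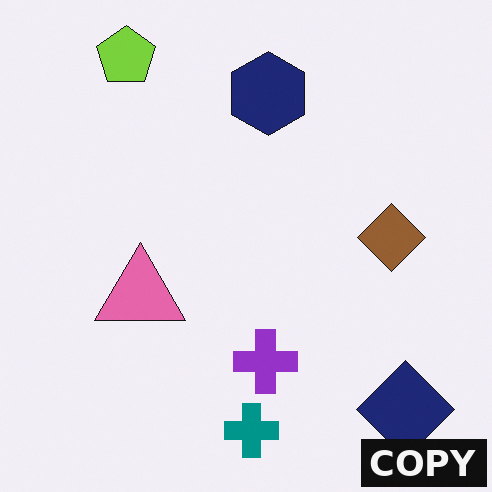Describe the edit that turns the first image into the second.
The second image is the first watermarked with the text "COPY" in the lower-right corner.

A dark label reading "COPY" appears in the lower-right corner.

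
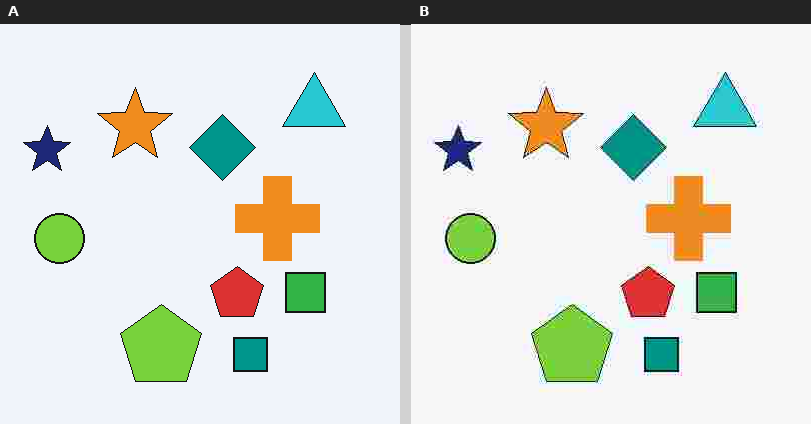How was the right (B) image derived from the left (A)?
This is the original image degraded with heavy JPEG compression.

Blocky 8×8 compression artifacts appear around shape edges and the flat background shows ringing — characteristic JPEG degradation.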